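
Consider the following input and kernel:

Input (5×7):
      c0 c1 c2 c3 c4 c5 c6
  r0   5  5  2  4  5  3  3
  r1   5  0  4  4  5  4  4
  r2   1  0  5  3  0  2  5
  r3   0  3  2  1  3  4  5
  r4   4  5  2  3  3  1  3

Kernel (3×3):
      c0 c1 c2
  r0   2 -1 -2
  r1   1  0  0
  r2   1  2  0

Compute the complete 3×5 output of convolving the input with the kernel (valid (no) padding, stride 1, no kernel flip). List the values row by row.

7 10 5 4 10
9 -5 3 5 9
6 1 17 12 -4

Output[0,0]: The receptive field on the input at this output position is [5 5 2 / 5 0 4 / 1 0 5]. Elementwise product with the kernel and sum: 5·2 + 5·-1 + 2·-2 + 5·1 + 1·1 + 0·2.
Output[0,1]: The receptive field on the input at this output position is [5 2 4 / 0 4 4 / 0 5 3]. Elementwise product with the kernel and sum: 5·2 + 2·-1 + 4·-2 + 0·1 + 0·1 + 5·2.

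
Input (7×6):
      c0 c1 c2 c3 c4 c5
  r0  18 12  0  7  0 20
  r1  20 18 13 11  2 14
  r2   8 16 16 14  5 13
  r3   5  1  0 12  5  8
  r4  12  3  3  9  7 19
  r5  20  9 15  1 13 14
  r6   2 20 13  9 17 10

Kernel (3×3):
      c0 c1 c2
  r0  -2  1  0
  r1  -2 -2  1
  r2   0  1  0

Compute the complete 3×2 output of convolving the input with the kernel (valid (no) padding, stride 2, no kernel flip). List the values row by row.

-71 -25
-9 -28
-44 -7

Output[0,0]: The receptive field on the input at this output position is [18 12 0 / 20 18 13 / 8 16 16]. Elementwise product with the kernel and sum: 18·-2 + 12·1 + 20·-2 + 18·-2 + 13·1 + 16·1.
Output[0,1]: The receptive field on the input at this output position is [0 7 0 / 13 11 2 / 16 14 5]. Elementwise product with the kernel and sum: 0·-2 + 7·1 + 13·-2 + 11·-2 + 2·1 + 14·1.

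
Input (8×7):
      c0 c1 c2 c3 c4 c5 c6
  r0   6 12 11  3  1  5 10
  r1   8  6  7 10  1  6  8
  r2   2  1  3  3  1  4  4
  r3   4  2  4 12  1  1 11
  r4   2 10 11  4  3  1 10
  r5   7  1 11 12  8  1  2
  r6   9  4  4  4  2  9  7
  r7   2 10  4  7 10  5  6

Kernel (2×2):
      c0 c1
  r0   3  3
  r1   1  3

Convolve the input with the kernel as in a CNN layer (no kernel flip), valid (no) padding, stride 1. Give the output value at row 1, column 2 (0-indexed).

The receptive field on the input at this output position is [7 10 / 3 3]. Elementwise product with the kernel and sum: 7·3 + 10·3 + 3·1 + 3·3.

63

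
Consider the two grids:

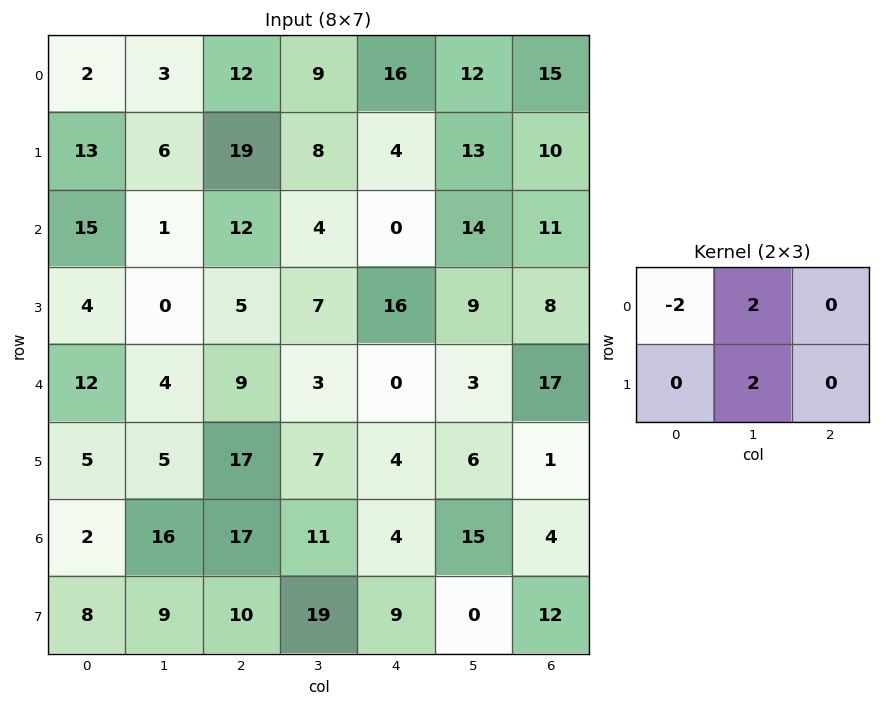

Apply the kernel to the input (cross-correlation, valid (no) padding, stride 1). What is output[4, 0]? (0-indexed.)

The receptive field on the input at this output position is [12 4 9 / 5 5 17]. Elementwise product with the kernel and sum: 12·-2 + 4·2 + 5·2.

-6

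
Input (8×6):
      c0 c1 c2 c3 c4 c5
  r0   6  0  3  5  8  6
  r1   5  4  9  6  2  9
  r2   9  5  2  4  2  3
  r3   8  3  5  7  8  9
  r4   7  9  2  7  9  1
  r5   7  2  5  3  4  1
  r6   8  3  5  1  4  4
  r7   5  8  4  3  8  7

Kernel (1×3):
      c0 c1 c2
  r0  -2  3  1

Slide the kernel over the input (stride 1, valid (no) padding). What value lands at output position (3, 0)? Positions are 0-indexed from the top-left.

The receptive field on the input at this output position is [8 3 5]. Elementwise product with the kernel and sum: 8·-2 + 3·3 + 5·1.

-2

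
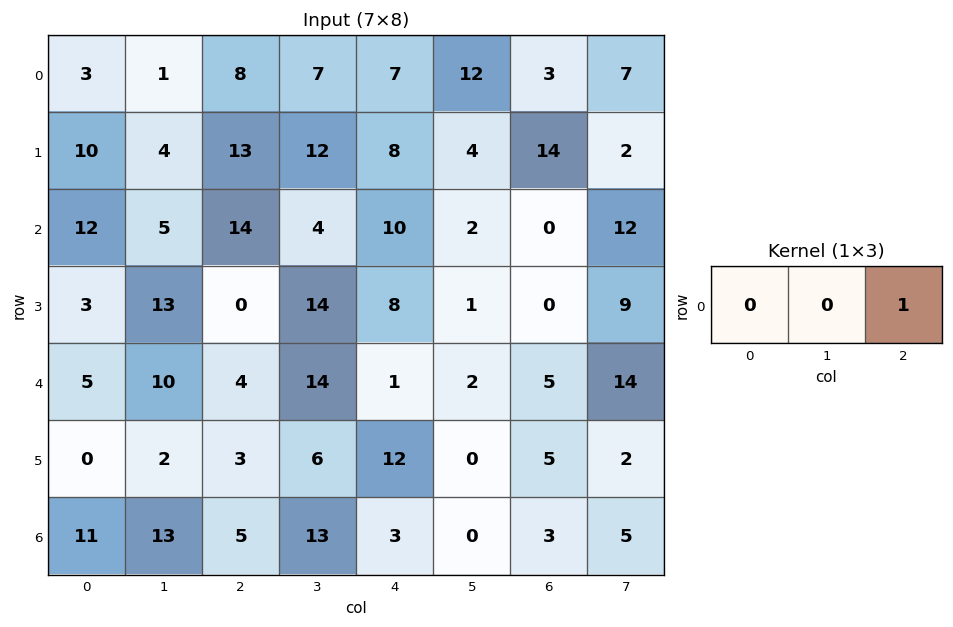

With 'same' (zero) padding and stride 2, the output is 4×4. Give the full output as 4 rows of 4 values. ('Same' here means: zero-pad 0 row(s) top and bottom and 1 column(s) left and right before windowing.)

1 7 12 7
5 4 2 12
10 14 2 14
13 13 0 5

Output[0,0]: The receptive field on the zero-padded input at this output position is [0 3 1]. Elementwise product with the kernel and sum: 1·1.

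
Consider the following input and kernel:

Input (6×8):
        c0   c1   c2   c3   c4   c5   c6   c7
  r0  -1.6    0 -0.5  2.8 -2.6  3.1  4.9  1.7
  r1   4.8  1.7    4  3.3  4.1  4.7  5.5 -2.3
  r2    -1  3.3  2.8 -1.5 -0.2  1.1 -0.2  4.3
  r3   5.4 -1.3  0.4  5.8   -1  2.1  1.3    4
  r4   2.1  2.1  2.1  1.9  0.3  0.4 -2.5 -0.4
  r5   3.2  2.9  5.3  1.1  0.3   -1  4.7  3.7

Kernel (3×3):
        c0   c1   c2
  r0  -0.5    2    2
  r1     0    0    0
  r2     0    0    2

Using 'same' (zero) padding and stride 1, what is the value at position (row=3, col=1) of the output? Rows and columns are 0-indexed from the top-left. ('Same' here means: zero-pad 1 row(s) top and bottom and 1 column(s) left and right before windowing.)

The receptive field on the zero-padded input at this output position is [-1 3.3 2.8 / 5.4 -1.3 0.4 / 2.1 2.1 2.1]. Elementwise product with the kernel and sum: -1·-0.5 + 3.3·2 + 2.8·2 + 2.1·2.

16.9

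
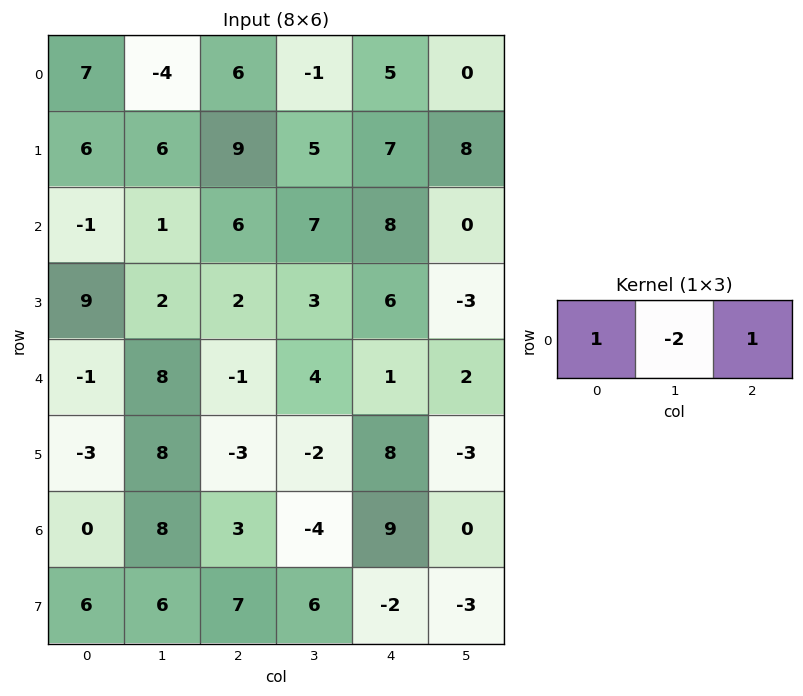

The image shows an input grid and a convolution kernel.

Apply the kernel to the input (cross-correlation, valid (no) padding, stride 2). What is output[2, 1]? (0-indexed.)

-8

The receptive field on the input at this output position is [-1 4 1]. Elementwise product with the kernel and sum: -1·1 + 4·-2 + 1·1.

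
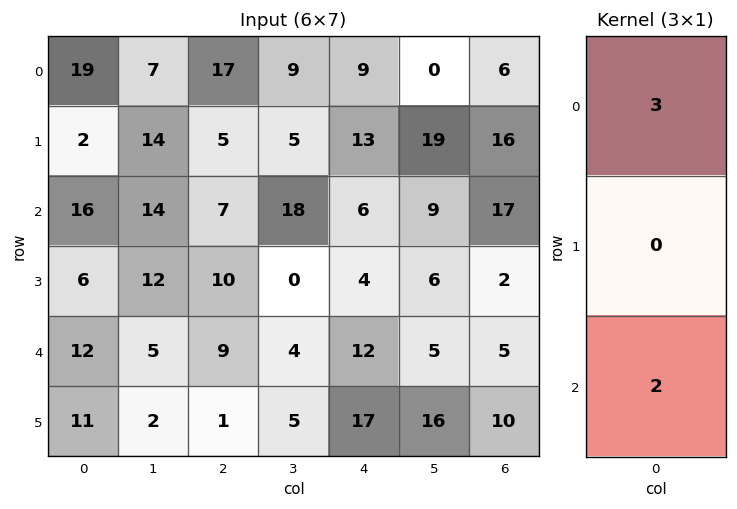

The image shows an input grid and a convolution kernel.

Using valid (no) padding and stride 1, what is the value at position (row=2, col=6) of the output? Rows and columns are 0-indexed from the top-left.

61

The receptive field on the input at this output position is [17 / 2 / 5]. Elementwise product with the kernel and sum: 17·3 + 5·2.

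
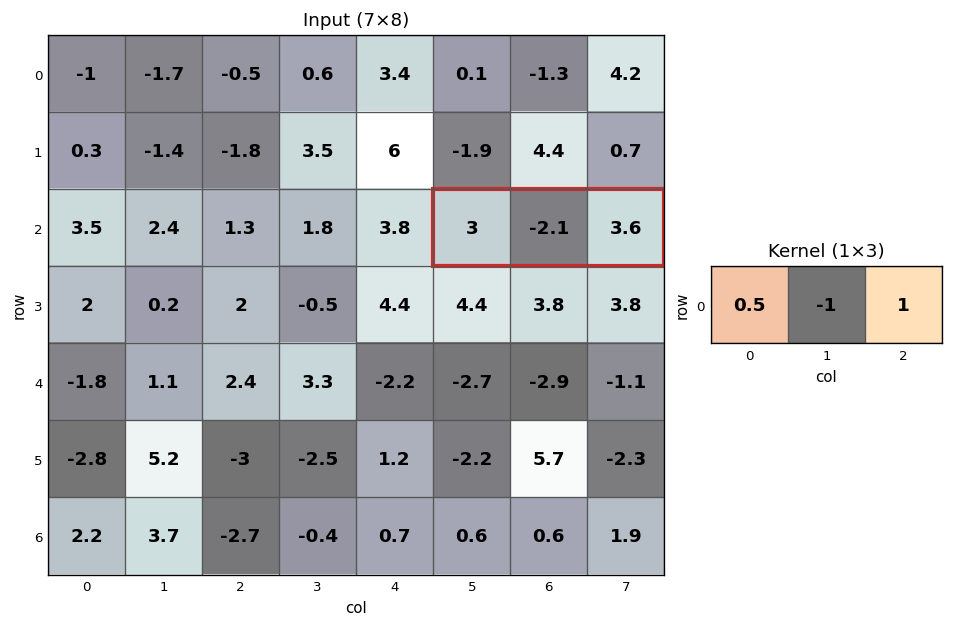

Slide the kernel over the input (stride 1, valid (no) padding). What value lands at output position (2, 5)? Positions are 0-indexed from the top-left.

The receptive field on the input at this output position is [3 -2.1 3.6]. Elementwise product with the kernel and sum: 3·0.5 + -2.1·-1 + 3.6·1.

7.2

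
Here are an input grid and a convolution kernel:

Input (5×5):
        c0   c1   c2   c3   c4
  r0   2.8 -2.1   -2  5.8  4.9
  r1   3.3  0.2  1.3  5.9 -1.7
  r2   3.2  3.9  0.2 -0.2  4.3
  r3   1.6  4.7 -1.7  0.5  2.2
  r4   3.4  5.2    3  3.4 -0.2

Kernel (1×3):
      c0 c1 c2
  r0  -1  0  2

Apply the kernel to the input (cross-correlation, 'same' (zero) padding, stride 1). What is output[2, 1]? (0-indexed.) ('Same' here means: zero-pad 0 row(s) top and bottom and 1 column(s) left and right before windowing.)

The receptive field on the zero-padded input at this output position is [3.2 3.9 0.2]. Elementwise product with the kernel and sum: 3.2·-1 + 0.2·2.

-2.8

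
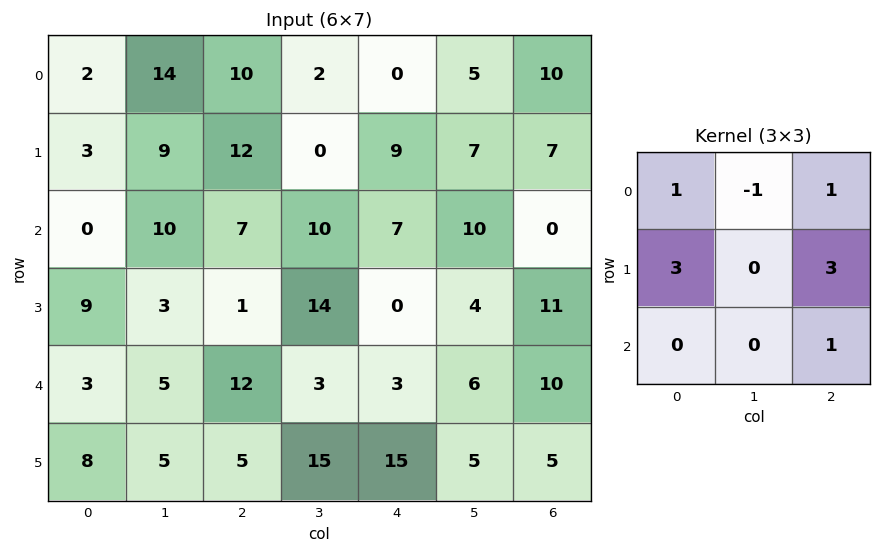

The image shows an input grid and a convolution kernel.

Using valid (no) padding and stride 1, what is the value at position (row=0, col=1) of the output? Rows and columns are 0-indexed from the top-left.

43

The receptive field on the input at this output position is [14 10 2 / 9 12 0 / 10 7 10]. Elementwise product with the kernel and sum: 14·1 + 10·-1 + 2·1 + 9·3 + 0·3 + 10·1.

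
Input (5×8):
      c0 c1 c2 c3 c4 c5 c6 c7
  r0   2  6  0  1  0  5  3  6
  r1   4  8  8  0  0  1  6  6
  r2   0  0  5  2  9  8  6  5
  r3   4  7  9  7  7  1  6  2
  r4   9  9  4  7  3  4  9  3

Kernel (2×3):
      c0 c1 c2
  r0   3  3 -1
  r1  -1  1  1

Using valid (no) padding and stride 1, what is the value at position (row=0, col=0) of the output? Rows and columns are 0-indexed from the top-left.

The receptive field on the input at this output position is [2 6 0 / 4 8 8]. Elementwise product with the kernel and sum: 2·3 + 6·3 + 0·-1 + 4·-1 + 8·1 + 8·1.

36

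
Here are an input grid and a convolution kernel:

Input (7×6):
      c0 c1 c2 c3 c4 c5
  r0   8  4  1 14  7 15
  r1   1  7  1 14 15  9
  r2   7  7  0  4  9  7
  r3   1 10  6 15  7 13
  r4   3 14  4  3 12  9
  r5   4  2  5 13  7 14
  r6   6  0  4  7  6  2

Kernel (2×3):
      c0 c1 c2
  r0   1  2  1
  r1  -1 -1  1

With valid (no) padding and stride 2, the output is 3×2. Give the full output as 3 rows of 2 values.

Output[0,0]: The receptive field on the input at this output position is [8 4 1 / 1 7 1]. Elementwise product with the kernel and sum: 8·1 + 4·2 + 1·1 + 1·-1 + 7·-1 + 1·1.
Output[0,1]: The receptive field on the input at this output position is [1 14 7 / 1 14 15]. Elementwise product with the kernel and sum: 1·1 + 14·2 + 7·1 + 1·-1 + 14·-1 + 15·1.

10 36
16 3
34 11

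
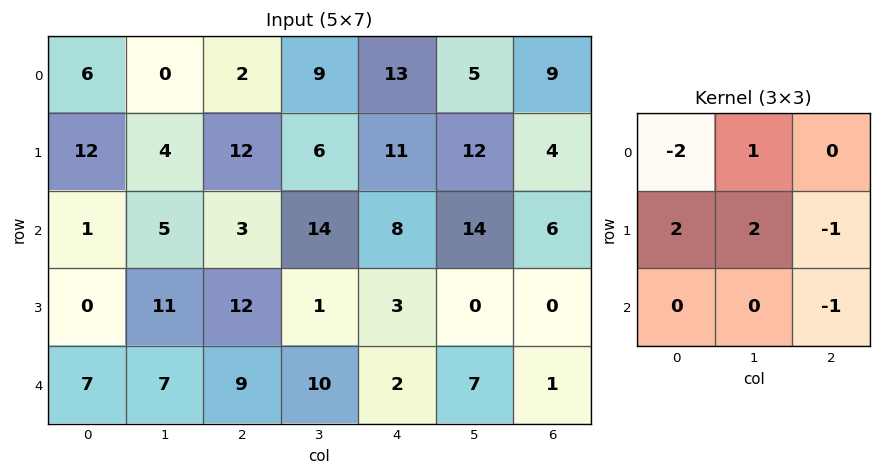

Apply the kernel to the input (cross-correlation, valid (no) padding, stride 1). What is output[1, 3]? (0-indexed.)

29

The receptive field on the input at this output position is [6 11 12 / 14 8 14 / 1 3 0]. Elementwise product with the kernel and sum: 6·-2 + 11·1 + 14·2 + 8·2 + 14·-1 + 0·-1.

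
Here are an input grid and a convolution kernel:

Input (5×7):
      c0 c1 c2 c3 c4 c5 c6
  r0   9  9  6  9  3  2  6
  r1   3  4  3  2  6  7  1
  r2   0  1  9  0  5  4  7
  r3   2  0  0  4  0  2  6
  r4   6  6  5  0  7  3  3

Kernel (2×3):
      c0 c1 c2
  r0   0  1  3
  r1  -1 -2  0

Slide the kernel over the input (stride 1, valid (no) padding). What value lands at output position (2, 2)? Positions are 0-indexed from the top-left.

7

The receptive field on the input at this output position is [9 0 5 / 0 4 0]. Elementwise product with the kernel and sum: 0·1 + 5·3 + 0·-1 + 4·-2.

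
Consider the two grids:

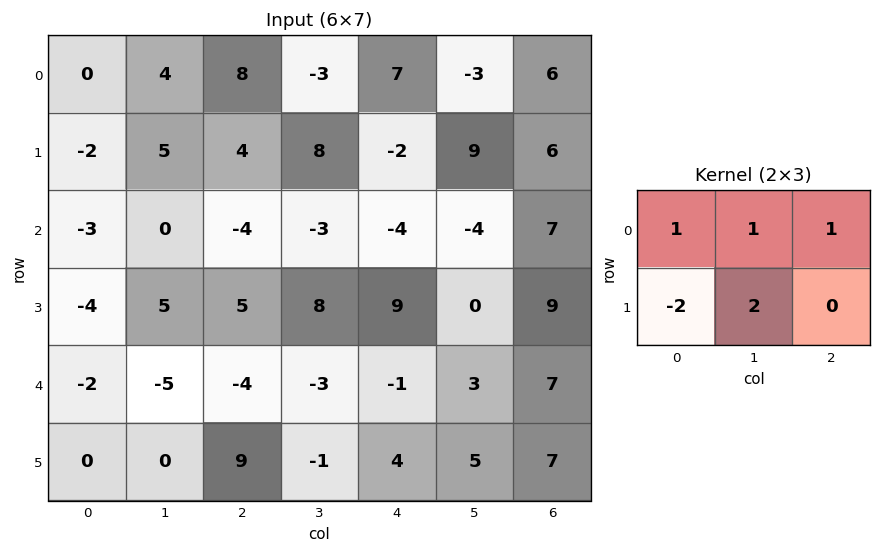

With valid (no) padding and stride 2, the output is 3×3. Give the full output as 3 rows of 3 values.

Output[0,0]: The receptive field on the input at this output position is [0 4 8 / -2 5 4]. Elementwise product with the kernel and sum: 0·1 + 4·1 + 8·1 + -2·-2 + 5·2.

26 20 32
11 -5 -19
-11 -28 11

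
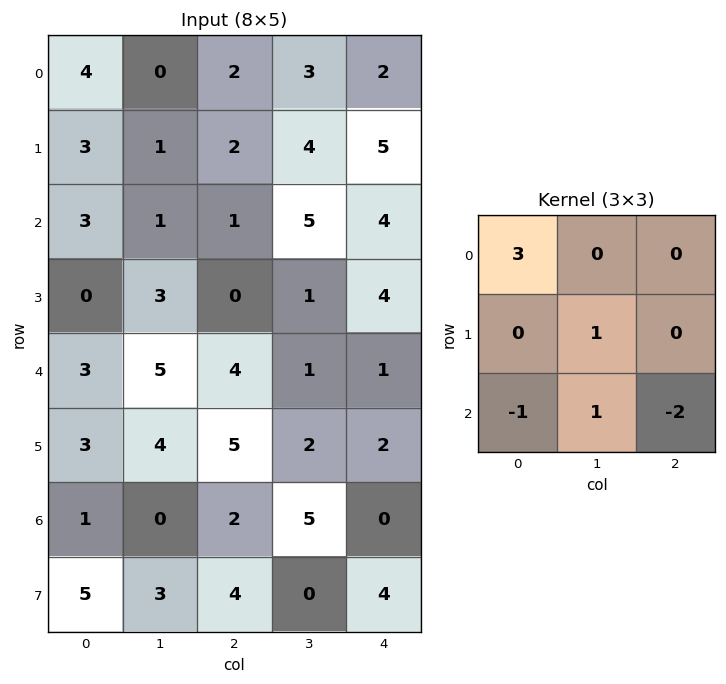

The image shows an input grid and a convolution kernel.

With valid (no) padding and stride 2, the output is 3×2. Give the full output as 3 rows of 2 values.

9 6
6 -1
8 17

Output[0,0]: The receptive field on the input at this output position is [4 0 2 / 3 1 2 / 3 1 1]. Elementwise product with the kernel and sum: 4·3 + 1·1 + 3·-1 + 1·1 + 1·-2.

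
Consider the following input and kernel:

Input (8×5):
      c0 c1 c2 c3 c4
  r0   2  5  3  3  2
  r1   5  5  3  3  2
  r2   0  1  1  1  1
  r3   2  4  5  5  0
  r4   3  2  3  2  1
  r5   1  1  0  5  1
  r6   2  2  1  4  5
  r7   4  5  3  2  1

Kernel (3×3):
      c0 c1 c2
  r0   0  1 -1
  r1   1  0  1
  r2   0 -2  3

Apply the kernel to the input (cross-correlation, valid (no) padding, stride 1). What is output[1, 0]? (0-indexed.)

10

The receptive field on the input at this output position is [5 5 3 / 0 1 1 / 2 4 5]. Elementwise product with the kernel and sum: 5·1 + 3·-1 + 0·1 + 1·1 + 4·-2 + 5·3.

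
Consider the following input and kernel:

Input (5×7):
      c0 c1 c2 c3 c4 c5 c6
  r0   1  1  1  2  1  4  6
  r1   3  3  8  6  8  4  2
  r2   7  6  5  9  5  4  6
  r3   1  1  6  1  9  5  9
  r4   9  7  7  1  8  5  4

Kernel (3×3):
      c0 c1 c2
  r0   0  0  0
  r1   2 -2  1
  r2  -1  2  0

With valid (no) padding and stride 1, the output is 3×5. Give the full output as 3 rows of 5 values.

13 0 25 1 13
8 22 -7 29 9
11 -2 14 4 19

Output[0,0]: The receptive field on the input at this output position is [1 1 1 / 3 3 8 / 7 6 5]. Elementwise product with the kernel and sum: 3·2 + 3·-2 + 8·1 + 7·-1 + 6·2.
Output[0,1]: The receptive field on the input at this output position is [1 1 2 / 3 8 6 / 6 5 9]. Elementwise product with the kernel and sum: 3·2 + 8·-2 + 6·1 + 6·-1 + 5·2.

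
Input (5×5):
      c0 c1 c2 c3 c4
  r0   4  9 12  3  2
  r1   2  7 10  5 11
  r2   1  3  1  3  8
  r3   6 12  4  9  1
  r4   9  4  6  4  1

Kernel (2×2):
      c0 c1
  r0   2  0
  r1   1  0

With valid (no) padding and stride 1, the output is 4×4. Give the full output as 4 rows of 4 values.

Output[0,0]: The receptive field on the input at this output position is [4 9 / 2 7]. Elementwise product with the kernel and sum: 4·2 + 2·1.
Output[0,1]: The receptive field on the input at this output position is [9 12 / 7 10]. Elementwise product with the kernel and sum: 9·2 + 7·1.

10 25 34 11
5 17 21 13
8 18 6 15
21 28 14 22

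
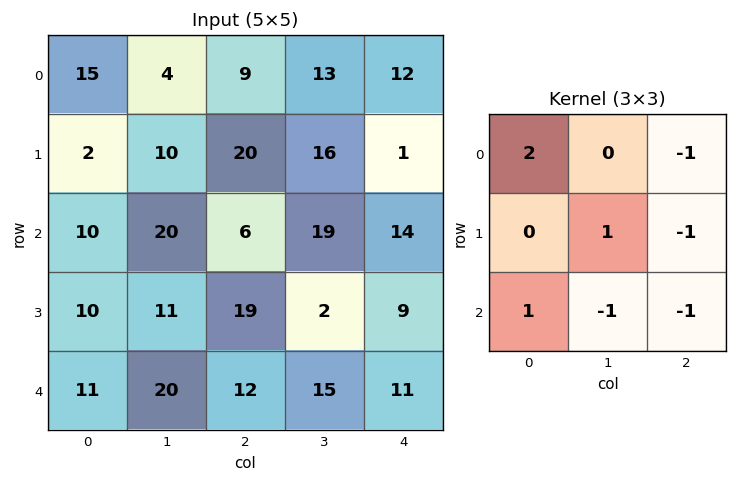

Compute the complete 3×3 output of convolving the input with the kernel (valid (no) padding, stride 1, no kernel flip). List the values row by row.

Output[0,0]: The receptive field on the input at this output position is [15 4 9 / 2 10 20 / 10 20 6]. Elementwise product with the kernel and sum: 15·2 + 9·-1 + 10·1 + 20·-1 + 10·1 + 20·-1 + 6·-1.

-5 -6 -6
-22 -19 52
-15 31 -23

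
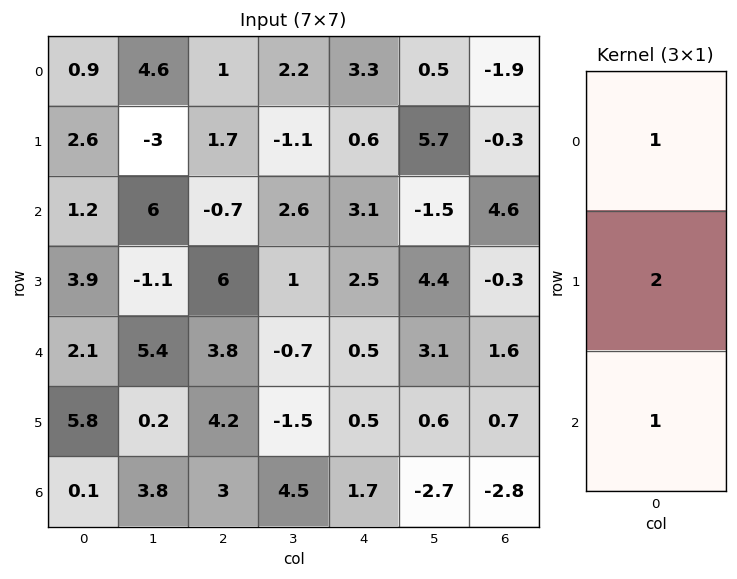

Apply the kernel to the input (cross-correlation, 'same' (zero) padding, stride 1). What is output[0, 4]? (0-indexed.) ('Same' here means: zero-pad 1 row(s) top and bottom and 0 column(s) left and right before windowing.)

7.2

The receptive field on the zero-padded input at this output position is [0 / 3.3 / 0.6]. Elementwise product with the kernel and sum: 0·1 + 3.3·2 + 0.6·1.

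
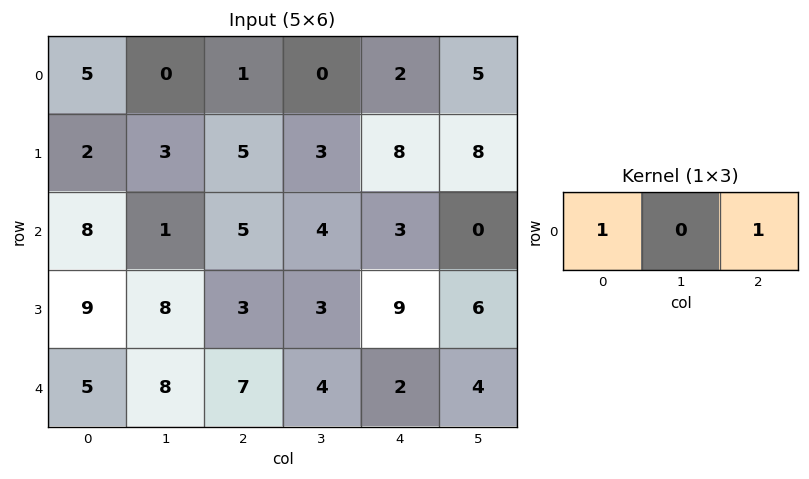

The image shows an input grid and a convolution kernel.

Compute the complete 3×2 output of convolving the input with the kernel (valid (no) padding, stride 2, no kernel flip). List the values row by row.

Output[0,0]: The receptive field on the input at this output position is [5 0 1]. Elementwise product with the kernel and sum: 5·1 + 1·1.
Output[0,1]: The receptive field on the input at this output position is [1 0 2]. Elementwise product with the kernel and sum: 1·1 + 2·1.

6 3
13 8
12 9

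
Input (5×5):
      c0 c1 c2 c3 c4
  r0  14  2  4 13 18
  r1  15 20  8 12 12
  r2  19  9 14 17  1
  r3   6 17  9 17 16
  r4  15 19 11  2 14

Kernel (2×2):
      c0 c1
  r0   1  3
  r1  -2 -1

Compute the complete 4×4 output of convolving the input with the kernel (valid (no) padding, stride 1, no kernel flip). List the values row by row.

-30 -34 15 31
28 12 -1 13
17 8 30 -30
8 -5 36 47

Output[0,0]: The receptive field on the input at this output position is [14 2 / 15 20]. Elementwise product with the kernel and sum: 14·1 + 2·3 + 15·-2 + 20·-1.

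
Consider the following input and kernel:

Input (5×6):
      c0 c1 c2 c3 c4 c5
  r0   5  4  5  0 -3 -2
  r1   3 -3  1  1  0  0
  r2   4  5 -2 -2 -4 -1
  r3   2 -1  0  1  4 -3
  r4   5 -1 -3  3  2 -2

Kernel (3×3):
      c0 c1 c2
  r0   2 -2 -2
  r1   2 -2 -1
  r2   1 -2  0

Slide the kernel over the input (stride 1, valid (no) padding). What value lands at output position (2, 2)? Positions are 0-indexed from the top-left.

The receptive field on the input at this output position is [-2 -2 -4 / 0 1 4 / -3 3 2]. Elementwise product with the kernel and sum: -2·2 + -2·-2 + -4·-2 + 0·2 + 1·-2 + 4·-1 + -3·1 + 3·-2.

-7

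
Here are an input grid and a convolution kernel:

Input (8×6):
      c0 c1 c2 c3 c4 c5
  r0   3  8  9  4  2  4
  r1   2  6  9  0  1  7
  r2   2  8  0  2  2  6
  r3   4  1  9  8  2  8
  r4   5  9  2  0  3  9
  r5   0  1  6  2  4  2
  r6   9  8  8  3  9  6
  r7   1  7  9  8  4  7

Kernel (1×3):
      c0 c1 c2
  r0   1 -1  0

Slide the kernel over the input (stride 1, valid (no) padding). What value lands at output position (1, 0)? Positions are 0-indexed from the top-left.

The receptive field on the input at this output position is [2 6 9]. Elementwise product with the kernel and sum: 2·1 + 6·-1.

-4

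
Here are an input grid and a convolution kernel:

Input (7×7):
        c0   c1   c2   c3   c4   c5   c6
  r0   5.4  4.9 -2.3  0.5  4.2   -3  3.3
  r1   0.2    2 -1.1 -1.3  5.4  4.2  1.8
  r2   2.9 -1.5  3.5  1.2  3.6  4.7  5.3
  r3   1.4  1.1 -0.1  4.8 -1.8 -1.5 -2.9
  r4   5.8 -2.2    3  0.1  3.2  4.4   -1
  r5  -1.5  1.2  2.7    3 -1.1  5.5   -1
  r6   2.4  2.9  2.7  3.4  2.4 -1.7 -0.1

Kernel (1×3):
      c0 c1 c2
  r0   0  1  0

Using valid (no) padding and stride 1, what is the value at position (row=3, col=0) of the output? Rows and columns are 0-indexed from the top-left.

1.1

The receptive field on the input at this output position is [1.4 1.1 -0.1]. Elementwise product with the kernel and sum: 1.1·1.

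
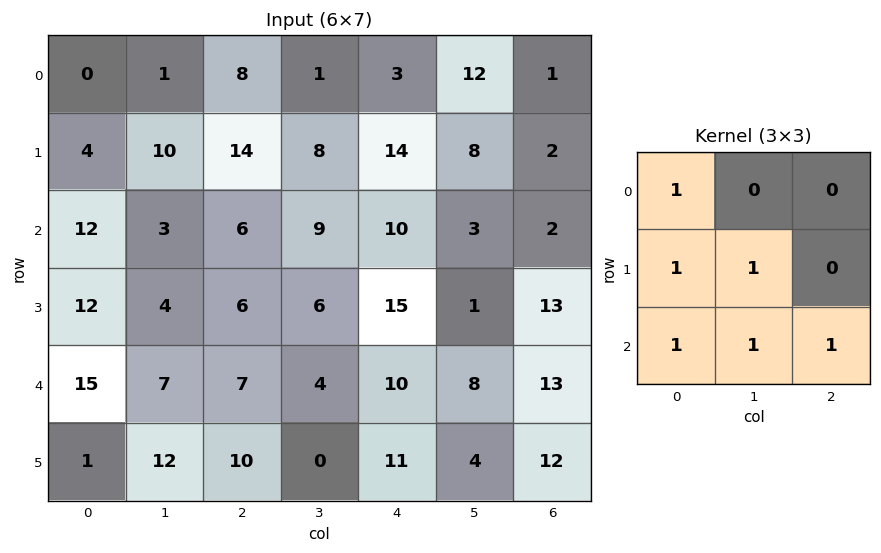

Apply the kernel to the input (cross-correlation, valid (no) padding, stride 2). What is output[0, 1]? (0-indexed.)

The receptive field on the input at this output position is [8 1 3 / 14 8 14 / 6 9 10]. Elementwise product with the kernel and sum: 8·1 + 14·1 + 8·1 + 6·1 + 9·1 + 10·1.

55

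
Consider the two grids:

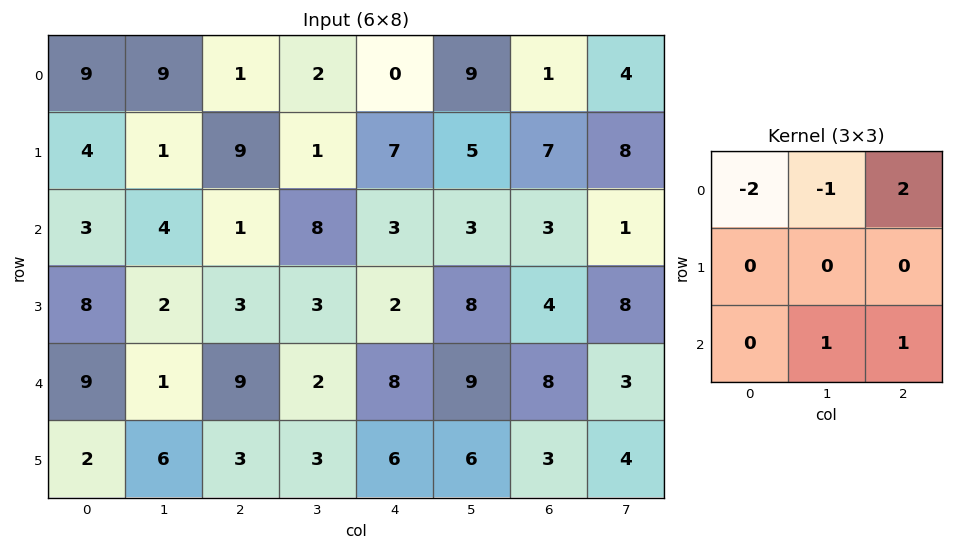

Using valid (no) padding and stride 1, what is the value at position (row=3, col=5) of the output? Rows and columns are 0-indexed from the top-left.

The receptive field on the input at this output position is [8 4 8 / 9 8 3 / 6 3 4]. Elementwise product with the kernel and sum: 8·-2 + 4·-1 + 8·2 + 3·1 + 4·1.

3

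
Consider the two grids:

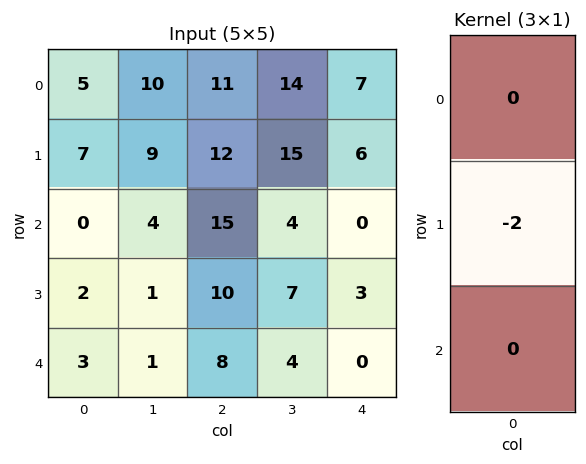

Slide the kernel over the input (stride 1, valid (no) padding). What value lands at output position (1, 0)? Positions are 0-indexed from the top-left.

0

The receptive field on the input at this output position is [7 / 0 / 2]. Elementwise product with the kernel and sum: 0·-2.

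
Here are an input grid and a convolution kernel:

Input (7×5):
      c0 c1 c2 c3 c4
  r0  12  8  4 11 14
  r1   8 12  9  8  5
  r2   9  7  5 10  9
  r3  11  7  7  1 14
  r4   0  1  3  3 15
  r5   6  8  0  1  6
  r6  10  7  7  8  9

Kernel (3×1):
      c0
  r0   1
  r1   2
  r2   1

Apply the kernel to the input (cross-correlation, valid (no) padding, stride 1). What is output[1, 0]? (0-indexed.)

37

The receptive field on the input at this output position is [8 / 9 / 11]. Elementwise product with the kernel and sum: 8·1 + 9·2 + 11·1.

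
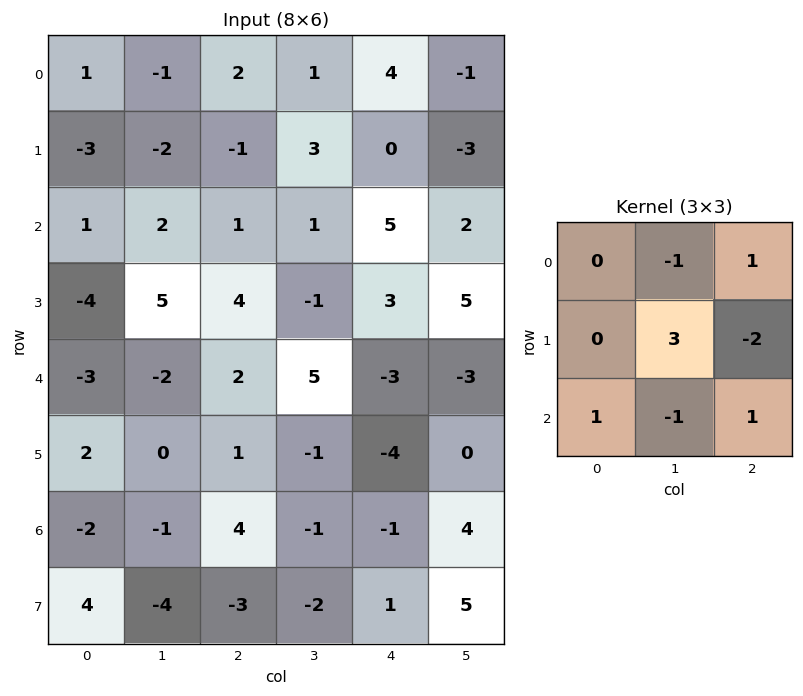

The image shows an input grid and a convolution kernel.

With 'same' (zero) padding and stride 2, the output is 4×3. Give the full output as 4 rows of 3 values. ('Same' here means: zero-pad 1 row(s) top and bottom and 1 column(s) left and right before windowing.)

Output[0,0]: The receptive field on the zero-padded input at this output position is [0 0 0 / 0 1 -1 / 0 -3 -2]. Elementwise product with the kernel and sum: 0·-1 + 0·1 + 1·3 + -1·-2 + 0·1 + -3·-1 + -2·1.
Output[0,1]: The receptive field on the zero-padded input at this output position is [0 0 0 / -1 2 1 / -2 -1 3]. Elementwise product with the kernel and sum: 0·-1 + 0·1 + 2·3 + 1·-2 + -2·1 + -1·-1 + 3·1.

6 6 14
9 5 9
2 -11 2
-14 9 -5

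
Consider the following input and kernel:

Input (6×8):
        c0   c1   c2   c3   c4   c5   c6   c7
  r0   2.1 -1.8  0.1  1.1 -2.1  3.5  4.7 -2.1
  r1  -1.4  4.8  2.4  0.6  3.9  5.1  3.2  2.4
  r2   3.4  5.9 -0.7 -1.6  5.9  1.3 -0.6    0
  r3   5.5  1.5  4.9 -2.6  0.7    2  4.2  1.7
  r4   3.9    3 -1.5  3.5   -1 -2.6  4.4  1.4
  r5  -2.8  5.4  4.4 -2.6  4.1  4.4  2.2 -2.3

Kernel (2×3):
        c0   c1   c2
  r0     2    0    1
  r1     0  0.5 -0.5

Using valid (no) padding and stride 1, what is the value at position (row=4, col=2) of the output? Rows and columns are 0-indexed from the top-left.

The receptive field on the input at this output position is [-1.5 3.5 -1 / 4.4 -2.6 4.1]. Elementwise product with the kernel and sum: -1.5·2 + -1·1 + -2.6·0.5 + 4.1·-0.5.

-7.35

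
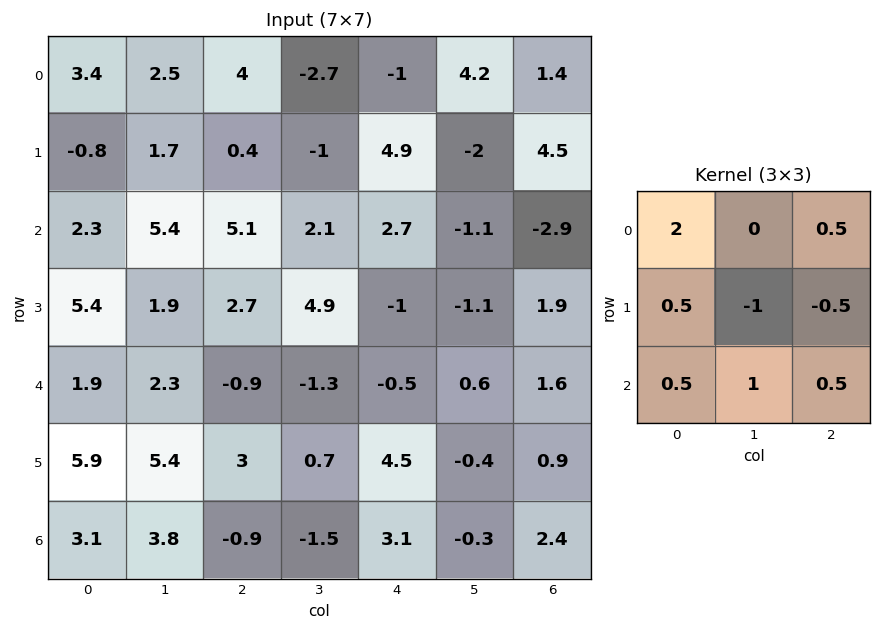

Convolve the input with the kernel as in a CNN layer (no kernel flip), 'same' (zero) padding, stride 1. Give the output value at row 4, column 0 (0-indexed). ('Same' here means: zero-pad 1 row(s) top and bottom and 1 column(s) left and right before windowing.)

6.5

The receptive field on the zero-padded input at this output position is [0 5.4 1.9 / 0 1.9 2.3 / 0 5.9 5.4]. Elementwise product with the kernel and sum: 0·2 + 1.9·0.5 + 0·0.5 + 1.9·-1 + 2.3·-0.5 + 0·0.5 + 5.9·1 + 5.4·0.5.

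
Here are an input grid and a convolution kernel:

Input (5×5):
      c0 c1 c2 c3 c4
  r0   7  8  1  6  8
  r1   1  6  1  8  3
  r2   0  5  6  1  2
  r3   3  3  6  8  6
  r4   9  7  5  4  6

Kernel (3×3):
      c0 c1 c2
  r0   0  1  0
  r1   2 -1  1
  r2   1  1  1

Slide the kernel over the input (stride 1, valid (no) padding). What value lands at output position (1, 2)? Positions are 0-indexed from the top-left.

The receptive field on the input at this output position is [1 8 3 / 6 1 2 / 6 8 6]. Elementwise product with the kernel and sum: 8·1 + 6·2 + 1·-1 + 2·1 + 6·1 + 8·1 + 6·1.

41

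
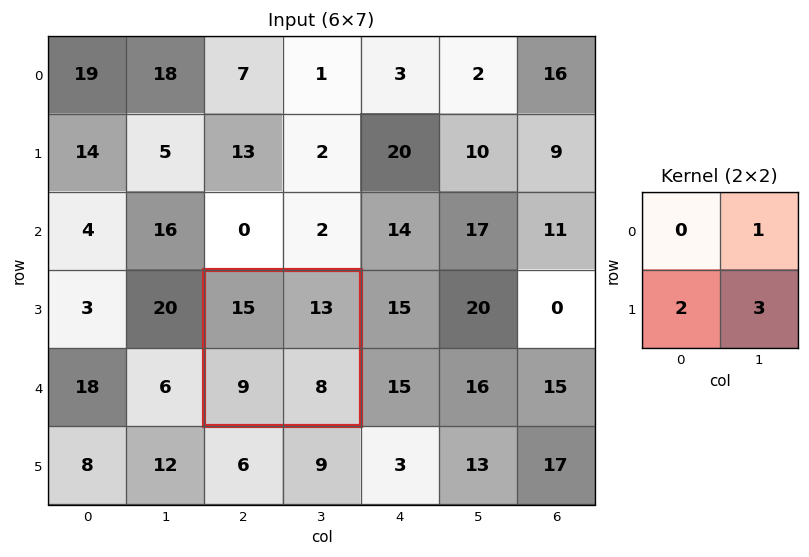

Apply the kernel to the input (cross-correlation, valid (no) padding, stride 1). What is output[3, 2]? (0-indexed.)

The receptive field on the input at this output position is [15 13 / 9 8]. Elementwise product with the kernel and sum: 13·1 + 9·2 + 8·3.

55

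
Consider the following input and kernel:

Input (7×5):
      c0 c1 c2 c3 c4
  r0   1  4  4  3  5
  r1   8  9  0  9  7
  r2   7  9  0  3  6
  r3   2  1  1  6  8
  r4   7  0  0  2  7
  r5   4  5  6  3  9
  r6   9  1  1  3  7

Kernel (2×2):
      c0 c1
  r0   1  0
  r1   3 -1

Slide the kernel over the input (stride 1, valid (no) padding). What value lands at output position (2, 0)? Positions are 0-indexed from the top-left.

The receptive field on the input at this output position is [7 9 / 2 1]. Elementwise product with the kernel and sum: 7·1 + 2·3 + 1·-1.

12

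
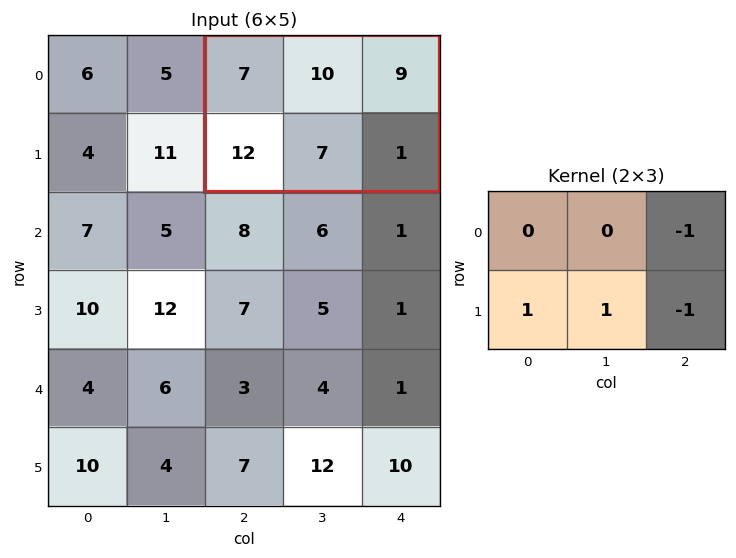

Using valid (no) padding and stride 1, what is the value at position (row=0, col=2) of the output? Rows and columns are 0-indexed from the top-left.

The receptive field on the input at this output position is [7 10 9 / 12 7 1]. Elementwise product with the kernel and sum: 9·-1 + 12·1 + 7·1 + 1·-1.

9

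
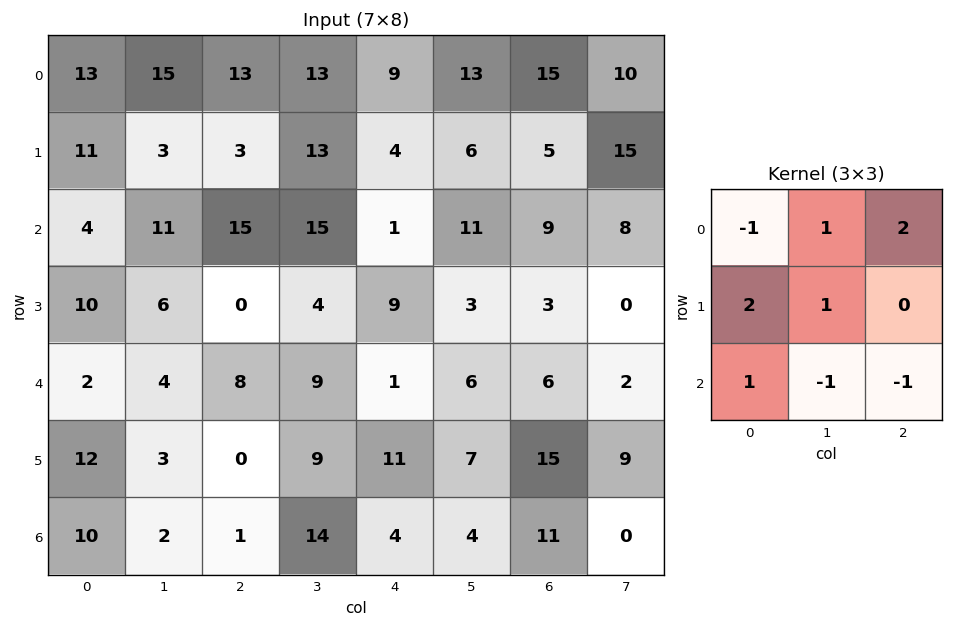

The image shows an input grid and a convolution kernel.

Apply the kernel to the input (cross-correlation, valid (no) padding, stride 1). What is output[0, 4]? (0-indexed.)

29

The receptive field on the input at this output position is [9 13 15 / 4 6 5 / 1 11 9]. Elementwise product with the kernel and sum: 9·-1 + 13·1 + 15·2 + 4·2 + 6·1 + 1·1 + 11·-1 + 9·-1.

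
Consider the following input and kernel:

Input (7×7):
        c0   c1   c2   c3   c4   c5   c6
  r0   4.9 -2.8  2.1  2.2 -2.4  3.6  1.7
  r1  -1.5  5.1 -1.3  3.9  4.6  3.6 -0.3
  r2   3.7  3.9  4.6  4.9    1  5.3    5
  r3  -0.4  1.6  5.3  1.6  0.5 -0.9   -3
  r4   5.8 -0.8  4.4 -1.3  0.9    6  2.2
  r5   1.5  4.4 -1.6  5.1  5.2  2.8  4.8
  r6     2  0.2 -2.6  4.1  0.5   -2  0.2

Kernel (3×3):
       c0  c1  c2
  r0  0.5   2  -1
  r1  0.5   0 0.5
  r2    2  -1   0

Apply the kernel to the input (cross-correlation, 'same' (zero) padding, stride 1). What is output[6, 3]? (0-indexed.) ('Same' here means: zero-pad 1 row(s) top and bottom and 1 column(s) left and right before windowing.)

The receptive field on the zero-padded input at this output position is [-1.6 5.1 5.2 / -2.6 4.1 0.5 / 0 0 0]. Elementwise product with the kernel and sum: -1.6·0.5 + 5.1·2 + 5.2·-1 + -2.6·0.5 + 0.5·0.5 + 0·2 + 0·-1.

3.15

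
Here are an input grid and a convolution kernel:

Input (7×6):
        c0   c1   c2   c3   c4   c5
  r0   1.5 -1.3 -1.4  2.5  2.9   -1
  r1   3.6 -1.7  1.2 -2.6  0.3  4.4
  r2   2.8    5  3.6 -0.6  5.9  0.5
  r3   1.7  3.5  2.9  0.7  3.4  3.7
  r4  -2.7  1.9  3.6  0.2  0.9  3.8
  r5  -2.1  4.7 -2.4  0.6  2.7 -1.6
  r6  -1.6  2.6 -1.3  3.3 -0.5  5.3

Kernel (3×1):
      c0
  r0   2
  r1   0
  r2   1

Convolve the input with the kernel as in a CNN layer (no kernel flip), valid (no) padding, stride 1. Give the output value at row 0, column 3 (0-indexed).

The receptive field on the input at this output position is [2.5 / -2.6 / -0.6]. Elementwise product with the kernel and sum: 2.5·2 + -0.6·1.

4.4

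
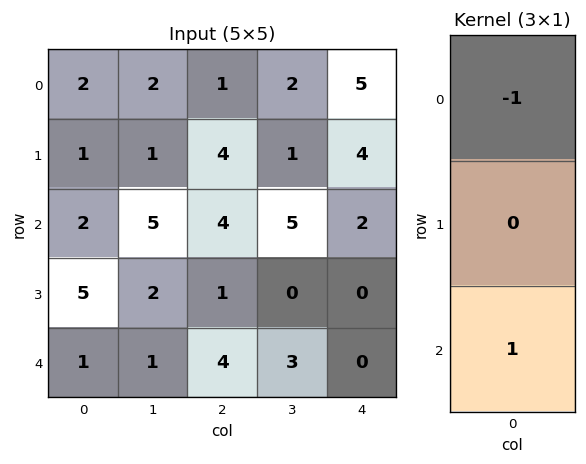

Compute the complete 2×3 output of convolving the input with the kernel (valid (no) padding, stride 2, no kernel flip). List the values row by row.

Output[0,0]: The receptive field on the input at this output position is [2 / 1 / 2]. Elementwise product with the kernel and sum: 2·-1 + 2·1.

0 3 -3
-1 0 -2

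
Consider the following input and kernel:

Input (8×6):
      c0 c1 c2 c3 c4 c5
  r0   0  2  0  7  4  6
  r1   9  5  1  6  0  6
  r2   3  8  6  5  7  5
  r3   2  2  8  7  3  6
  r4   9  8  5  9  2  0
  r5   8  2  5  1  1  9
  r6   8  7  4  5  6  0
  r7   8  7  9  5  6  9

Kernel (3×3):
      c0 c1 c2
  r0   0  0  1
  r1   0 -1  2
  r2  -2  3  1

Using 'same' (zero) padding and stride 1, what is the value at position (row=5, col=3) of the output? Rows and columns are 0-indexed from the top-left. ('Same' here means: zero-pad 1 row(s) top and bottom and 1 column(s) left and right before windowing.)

16

The receptive field on the zero-padded input at this output position is [5 9 2 / 5 1 1 / 4 5 6]. Elementwise product with the kernel and sum: 2·1 + 1·-1 + 1·2 + 4·-2 + 5·3 + 6·1.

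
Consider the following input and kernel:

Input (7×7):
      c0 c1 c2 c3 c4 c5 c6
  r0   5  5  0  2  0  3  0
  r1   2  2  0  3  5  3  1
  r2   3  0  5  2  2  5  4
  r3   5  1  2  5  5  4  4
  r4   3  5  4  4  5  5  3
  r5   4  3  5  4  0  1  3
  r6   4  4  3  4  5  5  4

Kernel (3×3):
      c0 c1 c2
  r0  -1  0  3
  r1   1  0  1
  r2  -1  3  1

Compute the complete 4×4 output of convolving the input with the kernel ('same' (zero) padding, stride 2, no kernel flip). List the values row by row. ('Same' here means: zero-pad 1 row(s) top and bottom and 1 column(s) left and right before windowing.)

Output[0,0]: The receptive field on the zero-padded input at this output position is [0 0 0 / 0 5 5 / 0 2 2]. Elementwise product with the kernel and sum: 0·-1 + 0·3 + 0·1 + 5·1 + 0·-1 + 2·3 + 2·1.
Output[0,1]: The receptive field on the zero-padded input at this output position is [0 0 0 / 5 0 2 / 2 0 3]. Elementwise product with the kernel and sum: 0·-1 + 0·3 + 5·1 + 2·1 + 2·-1 + 0·3 + 3·1.

13 8 20 3
22 19 27 10
23 39 13 9
13 17 8 4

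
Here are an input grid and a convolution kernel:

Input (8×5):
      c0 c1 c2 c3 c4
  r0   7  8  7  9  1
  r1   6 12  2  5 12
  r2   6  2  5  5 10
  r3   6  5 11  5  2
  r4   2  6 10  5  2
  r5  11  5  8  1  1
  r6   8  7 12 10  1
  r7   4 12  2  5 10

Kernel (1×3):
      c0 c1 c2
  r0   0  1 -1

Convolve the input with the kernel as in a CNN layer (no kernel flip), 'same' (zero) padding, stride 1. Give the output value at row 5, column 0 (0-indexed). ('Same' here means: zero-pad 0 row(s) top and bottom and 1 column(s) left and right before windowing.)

The receptive field on the zero-padded input at this output position is [0 11 5]. Elementwise product with the kernel and sum: 11·1 + 5·-1.

6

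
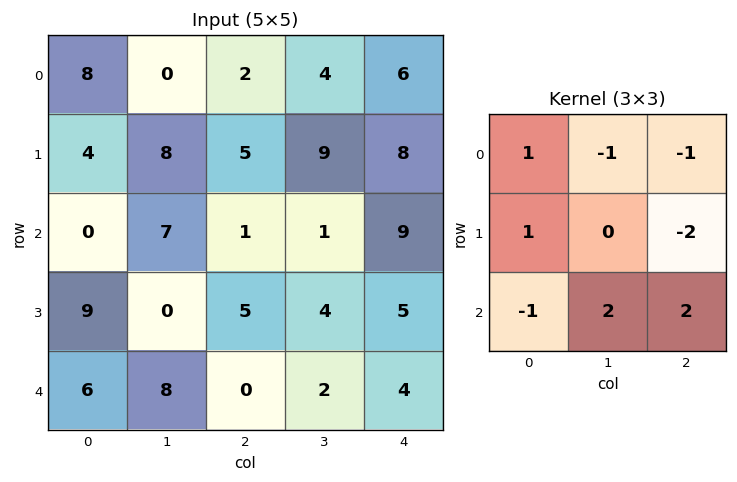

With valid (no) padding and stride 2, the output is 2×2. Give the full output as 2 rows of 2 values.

16 0
1 -2

Output[0,0]: The receptive field on the input at this output position is [8 0 2 / 4 8 5 / 0 7 1]. Elementwise product with the kernel and sum: 8·1 + 0·-1 + 2·-1 + 4·1 + 5·-2 + 0·-1 + 7·2 + 1·2.
Output[0,1]: The receptive field on the input at this output position is [2 4 6 / 5 9 8 / 1 1 9]. Elementwise product with the kernel and sum: 2·1 + 4·-1 + 6·-1 + 5·1 + 8·-2 + 1·-1 + 1·2 + 9·2.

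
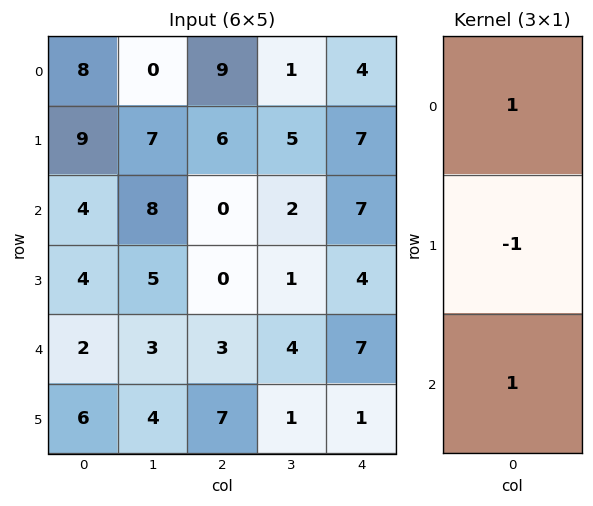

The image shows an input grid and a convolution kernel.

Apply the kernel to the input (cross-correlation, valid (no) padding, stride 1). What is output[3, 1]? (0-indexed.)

6

The receptive field on the input at this output position is [5 / 3 / 4]. Elementwise product with the kernel and sum: 5·1 + 3·-1 + 4·1.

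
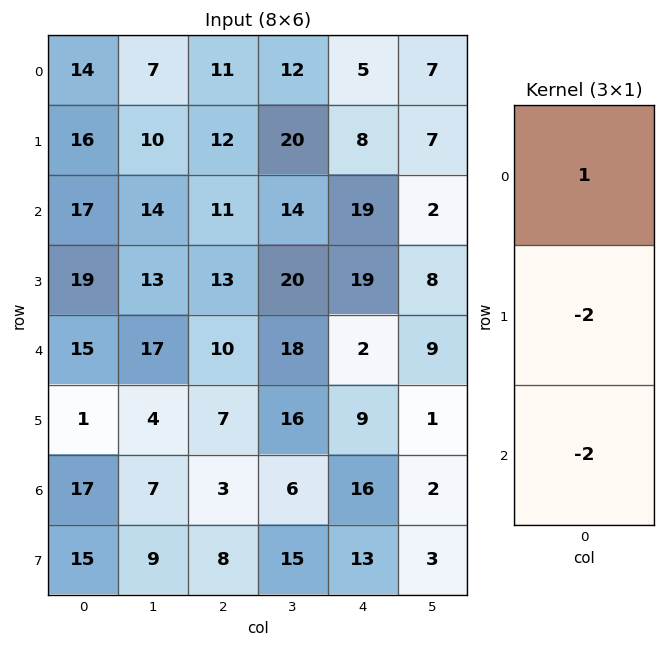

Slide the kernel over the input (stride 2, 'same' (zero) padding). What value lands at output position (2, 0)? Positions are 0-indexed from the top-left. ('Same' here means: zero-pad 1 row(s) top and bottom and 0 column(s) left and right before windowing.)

-13

The receptive field on the zero-padded input at this output position is [19 / 15 / 1]. Elementwise product with the kernel and sum: 19·1 + 15·-2 + 1·-2.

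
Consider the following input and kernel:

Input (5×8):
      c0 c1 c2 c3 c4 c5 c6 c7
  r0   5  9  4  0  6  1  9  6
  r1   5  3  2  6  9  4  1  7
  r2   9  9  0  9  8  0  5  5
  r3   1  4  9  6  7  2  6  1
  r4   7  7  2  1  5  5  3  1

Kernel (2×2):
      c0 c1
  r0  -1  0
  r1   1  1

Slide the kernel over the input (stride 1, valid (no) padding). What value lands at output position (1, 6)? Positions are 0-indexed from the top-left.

9

The receptive field on the input at this output position is [1 7 / 5 5]. Elementwise product with the kernel and sum: 1·-1 + 5·1 + 5·1.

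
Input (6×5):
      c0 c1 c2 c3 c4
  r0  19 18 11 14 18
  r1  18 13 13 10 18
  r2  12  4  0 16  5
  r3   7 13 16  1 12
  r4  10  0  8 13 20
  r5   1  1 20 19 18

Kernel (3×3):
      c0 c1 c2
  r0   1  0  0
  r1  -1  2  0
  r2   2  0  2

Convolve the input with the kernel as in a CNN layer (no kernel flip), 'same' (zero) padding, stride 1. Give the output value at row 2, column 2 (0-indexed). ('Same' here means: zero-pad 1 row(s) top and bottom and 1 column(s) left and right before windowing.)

37

The receptive field on the zero-padded input at this output position is [13 13 10 / 4 0 16 / 13 16 1]. Elementwise product with the kernel and sum: 13·1 + 4·-1 + 0·2 + 13·2 + 1·2.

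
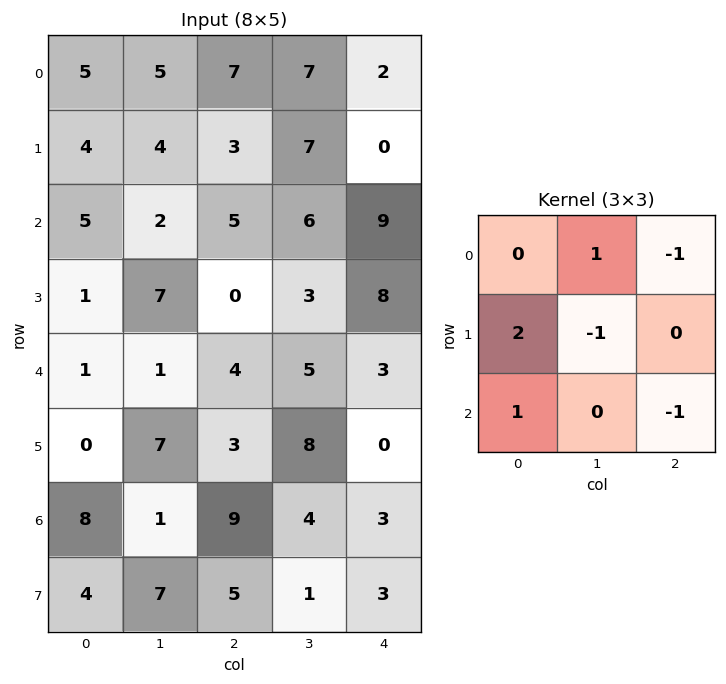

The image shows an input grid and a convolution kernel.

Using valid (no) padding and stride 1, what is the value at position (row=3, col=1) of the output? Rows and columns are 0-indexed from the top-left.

The receptive field on the input at this output position is [7 0 3 / 1 4 5 / 7 3 8]. Elementwise product with the kernel and sum: 0·1 + 3·-1 + 1·2 + 4·-1 + 7·1 + 8·-1.

-6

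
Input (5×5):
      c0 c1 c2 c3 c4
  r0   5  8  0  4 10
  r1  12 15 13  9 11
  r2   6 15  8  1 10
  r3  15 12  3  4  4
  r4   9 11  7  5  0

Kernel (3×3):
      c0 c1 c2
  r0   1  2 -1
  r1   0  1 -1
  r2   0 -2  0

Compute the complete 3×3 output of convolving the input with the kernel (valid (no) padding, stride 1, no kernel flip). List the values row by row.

-7 -8 -6
12 33 3
15 15 -10

Output[0,0]: The receptive field on the input at this output position is [5 8 0 / 12 15 13 / 6 15 8]. Elementwise product with the kernel and sum: 5·1 + 8·2 + 0·-1 + 15·1 + 13·-1 + 15·-2.
Output[0,1]: The receptive field on the input at this output position is [8 0 4 / 15 13 9 / 15 8 1]. Elementwise product with the kernel and sum: 8·1 + 0·2 + 4·-1 + 13·1 + 9·-1 + 8·-2.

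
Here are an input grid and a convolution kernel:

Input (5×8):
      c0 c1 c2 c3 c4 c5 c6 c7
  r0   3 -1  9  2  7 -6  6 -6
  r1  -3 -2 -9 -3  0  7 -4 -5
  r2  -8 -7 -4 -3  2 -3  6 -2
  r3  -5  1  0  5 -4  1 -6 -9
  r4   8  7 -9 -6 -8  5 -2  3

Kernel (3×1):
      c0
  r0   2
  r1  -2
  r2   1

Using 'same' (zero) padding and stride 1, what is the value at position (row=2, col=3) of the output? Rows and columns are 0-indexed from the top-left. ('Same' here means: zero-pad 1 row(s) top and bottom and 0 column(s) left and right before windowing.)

The receptive field on the zero-padded input at this output position is [-3 / -3 / 5]. Elementwise product with the kernel and sum: -3·2 + -3·-2 + 5·1.

5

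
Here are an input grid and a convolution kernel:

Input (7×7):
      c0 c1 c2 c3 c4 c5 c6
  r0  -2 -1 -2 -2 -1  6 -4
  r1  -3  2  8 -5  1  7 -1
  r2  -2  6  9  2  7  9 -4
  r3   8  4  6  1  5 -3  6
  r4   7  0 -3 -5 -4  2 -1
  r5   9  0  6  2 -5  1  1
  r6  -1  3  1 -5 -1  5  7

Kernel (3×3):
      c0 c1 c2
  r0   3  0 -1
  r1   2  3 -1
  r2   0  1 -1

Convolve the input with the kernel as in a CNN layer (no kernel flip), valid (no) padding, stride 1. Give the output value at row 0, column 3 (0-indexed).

The receptive field on the input at this output position is [-2 -1 6 / -5 1 7 / 2 7 9]. Elementwise product with the kernel and sum: -2·3 + 6·-1 + -5·2 + 1·3 + 7·-1 + 7·1 + 9·-1.

-28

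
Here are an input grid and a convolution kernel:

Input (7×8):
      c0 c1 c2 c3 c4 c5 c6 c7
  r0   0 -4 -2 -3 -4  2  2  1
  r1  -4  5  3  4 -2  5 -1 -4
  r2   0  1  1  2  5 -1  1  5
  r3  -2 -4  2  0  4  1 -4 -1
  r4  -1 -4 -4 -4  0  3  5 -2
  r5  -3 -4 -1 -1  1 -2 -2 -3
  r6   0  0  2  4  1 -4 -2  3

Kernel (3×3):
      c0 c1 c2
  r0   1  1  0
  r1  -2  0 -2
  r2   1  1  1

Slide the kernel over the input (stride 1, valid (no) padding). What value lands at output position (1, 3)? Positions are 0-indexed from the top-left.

5

The receptive field on the input at this output position is [4 -2 5 / 2 5 -1 / 0 4 1]. Elementwise product with the kernel and sum: 4·1 + -2·1 + 2·-2 + -1·-2 + 0·1 + 4·1 + 1·1.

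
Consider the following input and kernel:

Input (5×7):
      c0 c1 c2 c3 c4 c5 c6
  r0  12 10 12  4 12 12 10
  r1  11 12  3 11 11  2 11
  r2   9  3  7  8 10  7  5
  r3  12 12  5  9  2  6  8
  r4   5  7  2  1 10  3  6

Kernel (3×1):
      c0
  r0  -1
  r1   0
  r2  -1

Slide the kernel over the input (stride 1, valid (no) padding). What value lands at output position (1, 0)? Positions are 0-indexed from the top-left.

-23

The receptive field on the input at this output position is [11 / 9 / 12]. Elementwise product with the kernel and sum: 11·-1 + 12·-1.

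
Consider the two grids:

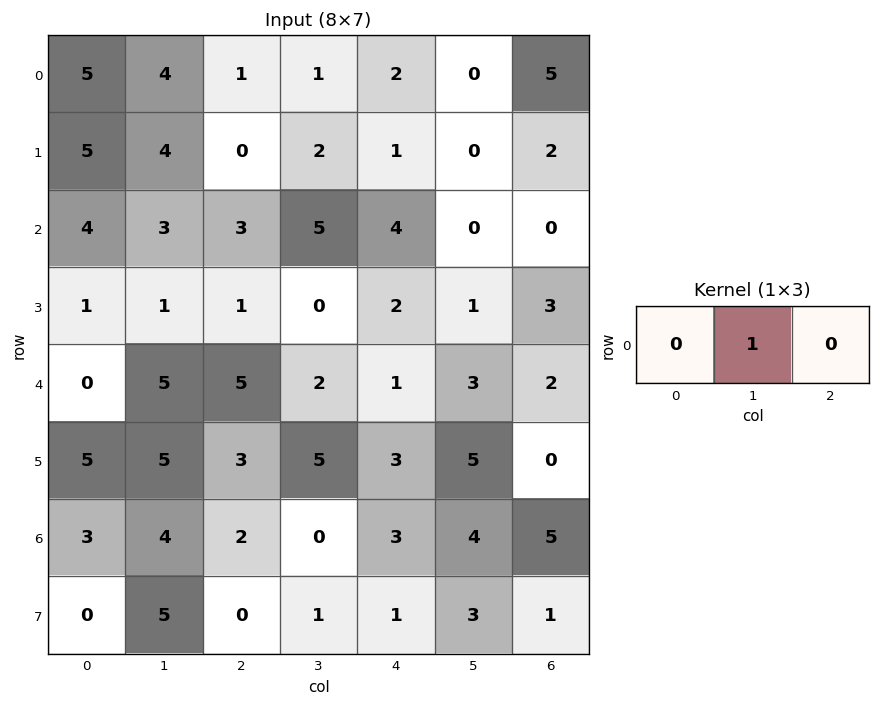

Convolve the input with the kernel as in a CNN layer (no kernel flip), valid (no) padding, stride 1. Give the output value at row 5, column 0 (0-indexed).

The receptive field on the input at this output position is [5 5 3]. Elementwise product with the kernel and sum: 5·1.

5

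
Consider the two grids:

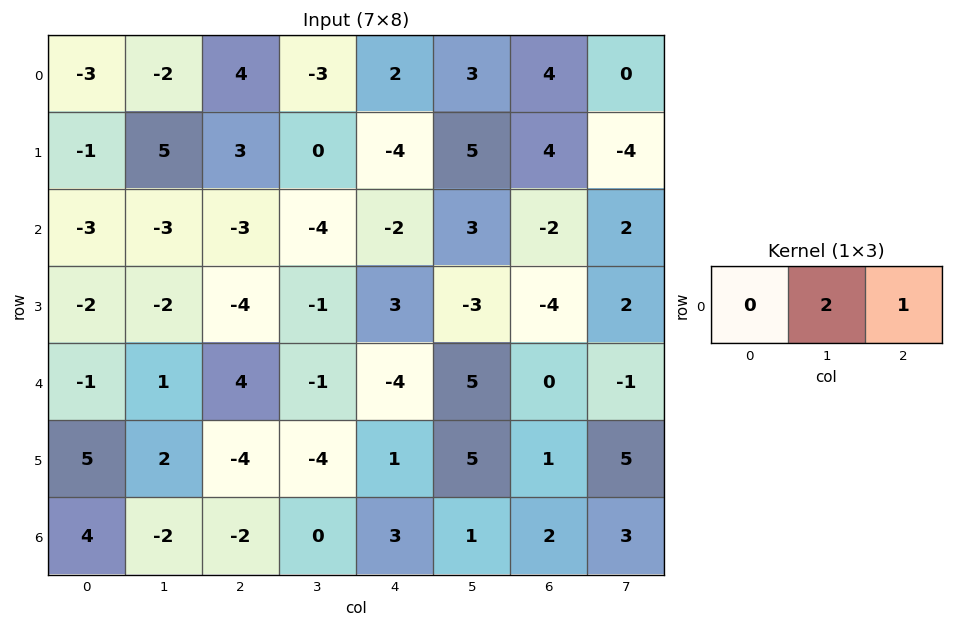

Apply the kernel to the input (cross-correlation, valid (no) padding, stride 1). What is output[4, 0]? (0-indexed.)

The receptive field on the input at this output position is [-1 1 4]. Elementwise product with the kernel and sum: 1·2 + 4·1.

6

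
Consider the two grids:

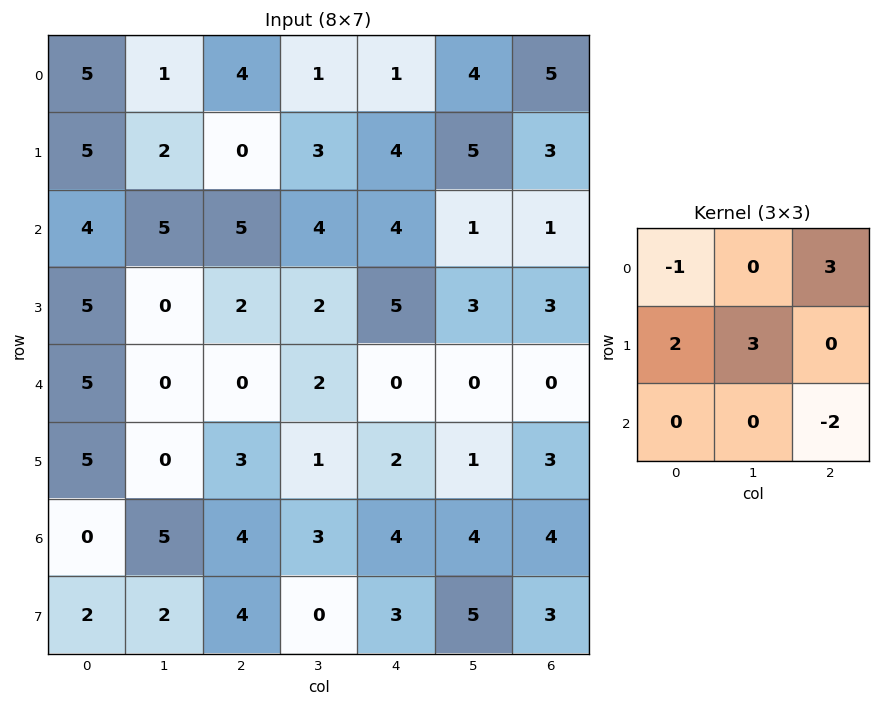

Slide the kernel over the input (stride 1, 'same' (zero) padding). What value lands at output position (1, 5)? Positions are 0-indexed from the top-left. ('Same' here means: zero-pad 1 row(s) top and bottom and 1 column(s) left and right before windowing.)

35

The receptive field on the zero-padded input at this output position is [1 4 5 / 4 5 3 / 4 1 1]. Elementwise product with the kernel and sum: 1·-1 + 5·3 + 4·2 + 5·3 + 1·-2.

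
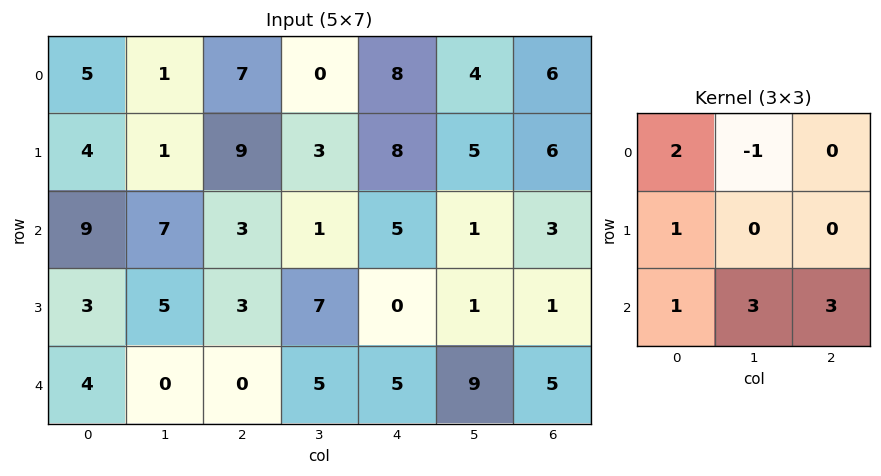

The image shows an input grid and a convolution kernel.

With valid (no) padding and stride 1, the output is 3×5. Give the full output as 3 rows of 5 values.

Output[0,0]: The receptive field on the input at this output position is [5 1 7 / 4 1 9 / 9 7 3]. Elementwise product with the kernel and sum: 5·2 + 1·-1 + 4·1 + 9·1 + 7·3 + 3·3.
Output[0,1]: The receptive field on the input at this output position is [1 7 0 / 1 9 3 / 7 3 1]. Elementwise product with the kernel and sum: 1·2 + 7·-1 + 1·1 + 7·1 + 3·3 + 1·3.

52 15 44 14 37
43 35 42 9 22
18 31 38 51 56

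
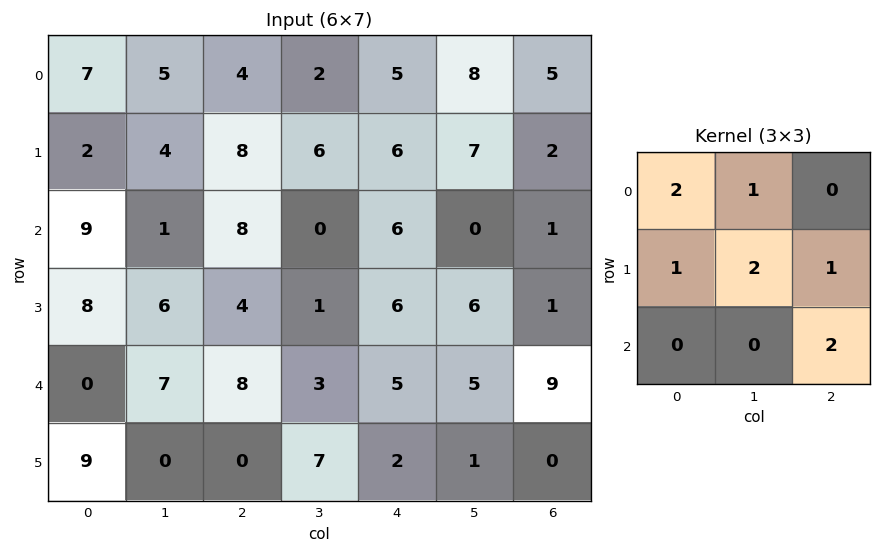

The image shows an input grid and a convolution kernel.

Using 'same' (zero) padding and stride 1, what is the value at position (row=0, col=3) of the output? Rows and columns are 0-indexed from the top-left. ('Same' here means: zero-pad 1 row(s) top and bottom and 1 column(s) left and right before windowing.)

25

The receptive field on the zero-padded input at this output position is [0 0 0 / 4 2 5 / 8 6 6]. Elementwise product with the kernel and sum: 0·2 + 0·1 + 4·1 + 2·2 + 5·1 + 6·2.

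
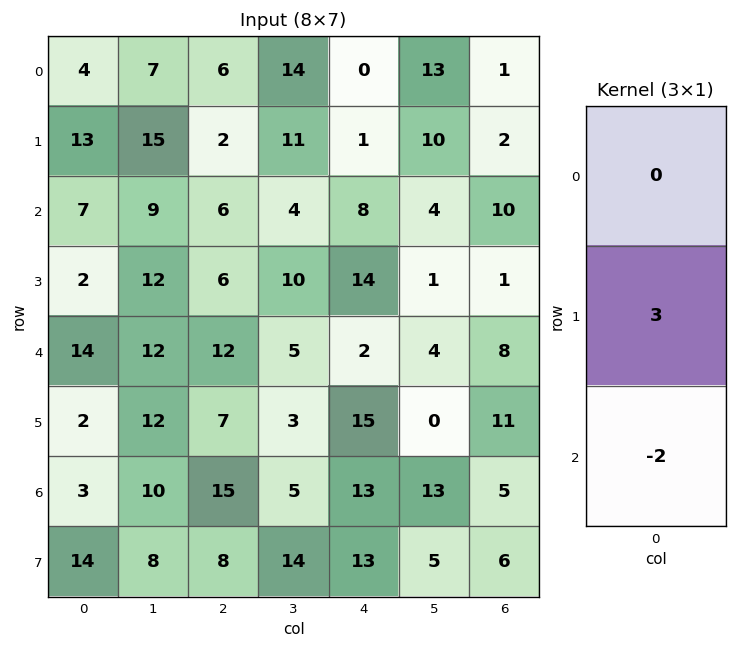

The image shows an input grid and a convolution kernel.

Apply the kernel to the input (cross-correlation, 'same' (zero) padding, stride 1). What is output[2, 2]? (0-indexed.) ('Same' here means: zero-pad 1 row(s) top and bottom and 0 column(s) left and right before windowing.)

6

The receptive field on the zero-padded input at this output position is [2 / 6 / 6]. Elementwise product with the kernel and sum: 6·3 + 6·-2.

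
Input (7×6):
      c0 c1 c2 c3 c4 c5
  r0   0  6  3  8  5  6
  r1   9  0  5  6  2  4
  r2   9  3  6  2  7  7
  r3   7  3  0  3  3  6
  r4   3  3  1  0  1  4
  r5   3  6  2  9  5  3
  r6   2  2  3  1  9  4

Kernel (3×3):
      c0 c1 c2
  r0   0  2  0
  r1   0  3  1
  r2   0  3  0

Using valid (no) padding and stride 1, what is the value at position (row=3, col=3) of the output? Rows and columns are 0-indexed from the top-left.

The receptive field on the input at this output position is [3 3 6 / 0 1 4 / 9 5 3]. Elementwise product with the kernel and sum: 3·2 + 1·3 + 4·1 + 5·3.

28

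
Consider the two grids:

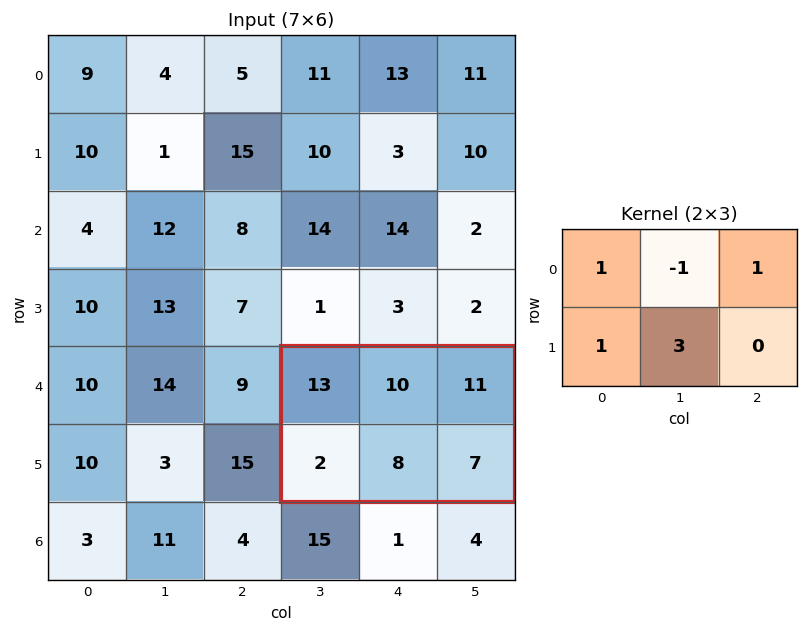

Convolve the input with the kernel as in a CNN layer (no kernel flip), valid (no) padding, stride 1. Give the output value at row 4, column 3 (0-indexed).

The receptive field on the input at this output position is [13 10 11 / 2 8 7]. Elementwise product with the kernel and sum: 13·1 + 10·-1 + 11·1 + 2·1 + 8·3.

40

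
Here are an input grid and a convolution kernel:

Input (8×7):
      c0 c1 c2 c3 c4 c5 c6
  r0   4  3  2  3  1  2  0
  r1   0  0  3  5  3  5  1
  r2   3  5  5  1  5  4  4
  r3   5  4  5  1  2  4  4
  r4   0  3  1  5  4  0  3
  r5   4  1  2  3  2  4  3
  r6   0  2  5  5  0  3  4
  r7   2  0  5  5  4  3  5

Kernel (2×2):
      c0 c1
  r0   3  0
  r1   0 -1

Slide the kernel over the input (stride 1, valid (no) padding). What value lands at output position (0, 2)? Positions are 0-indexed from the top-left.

The receptive field on the input at this output position is [2 3 / 3 5]. Elementwise product with the kernel and sum: 2·3 + 5·-1.

1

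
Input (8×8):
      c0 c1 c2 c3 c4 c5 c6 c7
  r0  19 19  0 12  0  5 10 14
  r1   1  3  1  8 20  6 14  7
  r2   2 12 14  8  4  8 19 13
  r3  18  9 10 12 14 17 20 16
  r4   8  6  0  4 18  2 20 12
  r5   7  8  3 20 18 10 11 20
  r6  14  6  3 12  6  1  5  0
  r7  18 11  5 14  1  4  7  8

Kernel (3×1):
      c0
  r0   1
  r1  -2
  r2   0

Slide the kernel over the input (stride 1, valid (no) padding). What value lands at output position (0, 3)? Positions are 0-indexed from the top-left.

The receptive field on the input at this output position is [12 / 8 / 8]. Elementwise product with the kernel and sum: 12·1 + 8·-2.

-4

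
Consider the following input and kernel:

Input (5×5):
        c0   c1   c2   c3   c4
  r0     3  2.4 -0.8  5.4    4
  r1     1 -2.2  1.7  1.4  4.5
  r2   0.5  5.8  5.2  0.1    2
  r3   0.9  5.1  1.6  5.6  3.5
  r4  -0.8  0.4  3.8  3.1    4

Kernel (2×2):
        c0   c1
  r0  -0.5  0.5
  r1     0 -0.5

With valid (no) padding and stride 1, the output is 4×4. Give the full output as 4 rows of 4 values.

Output[0,0]: The receptive field on the input at this output position is [3 2.4 / 1 -2.2]. Elementwise product with the kernel and sum: 3·-0.5 + 2.4·0.5 + -2.2·-0.5.
Output[0,1]: The receptive field on the input at this output position is [2.4 -0.8 / -2.2 1.7]. Elementwise product with the kernel and sum: 2.4·-0.5 + -0.8·0.5 + 1.7·-0.5.

0.8 -2.45 2.4 -2.95
-4.5 -0.65 -0.2 0.55
0.1 -1.1 -5.35 -0.8
1.9 -3.65 0.45 -3.05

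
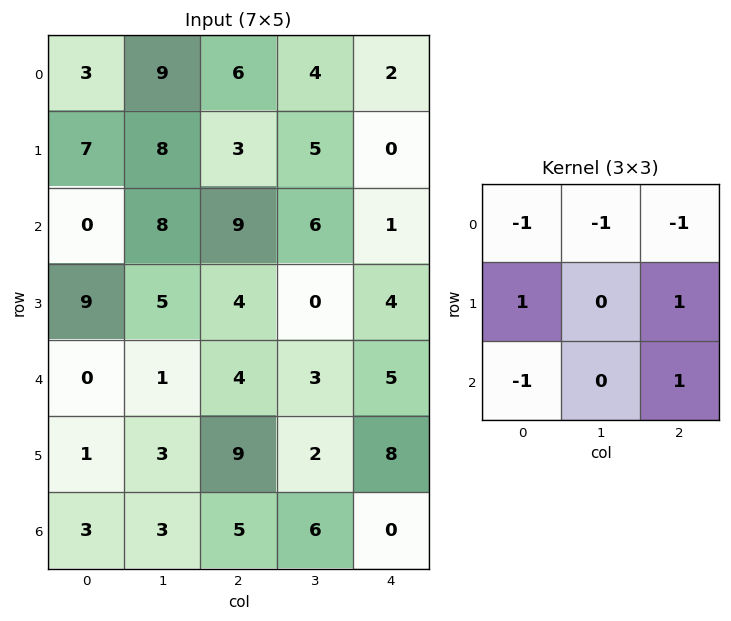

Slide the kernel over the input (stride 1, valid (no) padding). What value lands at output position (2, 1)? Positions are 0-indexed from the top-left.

The receptive field on the input at this output position is [8 9 6 / 5 4 0 / 1 4 3]. Elementwise product with the kernel and sum: 8·-1 + 9·-1 + 6·-1 + 5·1 + 0·1 + 1·-1 + 3·1.

-16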